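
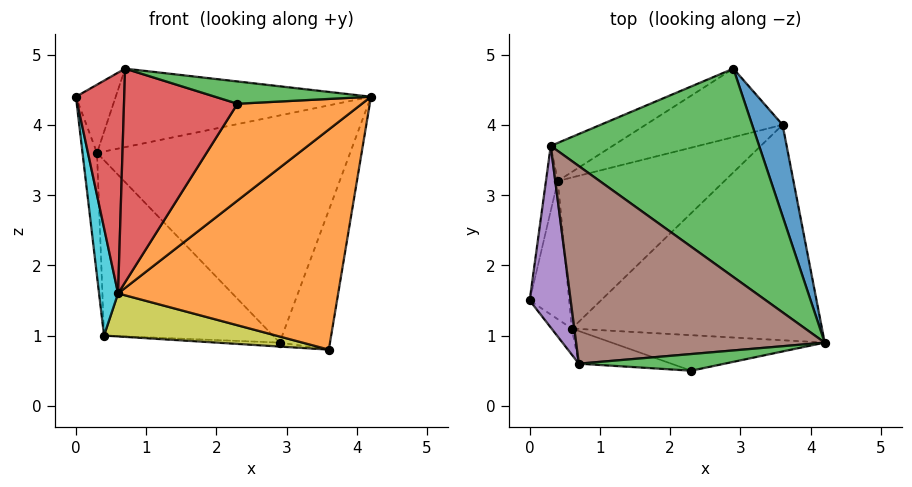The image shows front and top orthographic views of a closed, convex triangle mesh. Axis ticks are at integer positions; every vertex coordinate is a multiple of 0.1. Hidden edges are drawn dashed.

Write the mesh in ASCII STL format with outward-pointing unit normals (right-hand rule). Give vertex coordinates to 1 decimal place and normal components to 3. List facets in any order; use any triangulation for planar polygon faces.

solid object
 facet normal 0.719 0.581 0.381
  outer loop
   vertex 3.6 4.0 0.8
   vertex 2.9 4.8 0.9
   vertex 4.2 0.9 4.4
  endloop
 endfacet
 facet normal 0.450 -0.638 -0.625
  outer loop
   vertex 0.6 1.1 1.6
   vertex 3.6 4.0 0.8
   vertex 4.2 0.9 4.4
  endloop
 endfacet
 facet normal 0.364 0.686 0.630
  outer loop
   vertex 0.3 3.7 3.6
   vertex 4.2 0.9 4.4
   vertex 2.9 4.8 0.9
  endloop
 endfacet
 facet normal -0.771 -0.633 -0.075
  outer loop
   vertex 0.7 0.6 4.8
   vertex 0.0 1.5 4.4
   vertex 0.6 1.1 1.6
  endloop
 endfacet
 facet normal -0.082 0.350 0.933
  outer loop
   vertex 0.7 0.6 4.8
   vertex 0.3 3.7 3.6
   vertex 0.0 1.5 4.4
  endloop
 endfacet
 facet normal 0.074 0.368 0.927
  outer loop
   vertex 0.7 0.6 4.8
   vertex 4.2 0.9 4.4
   vertex 0.3 3.7 3.6
  endloop
 endfacet
 facet normal -0.535 0.825 -0.179
  outer loop
   vertex 0.4 3.2 1.0
   vertex 0.3 3.7 3.6
   vertex 2.9 4.8 0.9
  endloop
 endfacet
 facet normal -0.077 0.057 -0.995
  outer loop
   vertex 0.4 3.2 1.0
   vertex 2.9 4.8 0.9
   vertex 3.6 4.0 0.8
  endloop
 endfacet
 facet normal 0.008 -0.274 -0.962
  outer loop
   vertex 0.4 3.2 1.0
   vertex 3.6 4.0 0.8
   vertex 0.6 1.1 1.6
  endloop
 endfacet
 facet normal -0.971 -0.146 -0.187
  outer loop
   vertex 0.4 3.2 1.0
   vertex 0.6 1.1 1.6
   vertex 0.0 1.5 4.4
  endloop
 endfacet
 facet normal -0.992 0.113 -0.060
  outer loop
   vertex 0.4 3.2 1.0
   vertex 0.0 1.5 4.4
   vertex 0.3 3.7 3.6
  endloop
 endfacet
 facet normal 0.211 -0.918 -0.337
  outer loop
   vertex 2.3 0.5 4.3
   vertex 0.6 1.1 1.6
   vertex 4.2 0.9 4.4
  endloop
 endfacet
 facet normal 0.136 -0.793 0.593
  outer loop
   vertex 2.3 0.5 4.3
   vertex 4.2 0.9 4.4
   vertex 0.7 0.6 4.8
  endloop
 endfacet
 facet normal -0.108 -0.983 -0.150
  outer loop
   vertex 2.3 0.5 4.3
   vertex 0.7 0.6 4.8
   vertex 0.6 1.1 1.6
  endloop
 endfacet
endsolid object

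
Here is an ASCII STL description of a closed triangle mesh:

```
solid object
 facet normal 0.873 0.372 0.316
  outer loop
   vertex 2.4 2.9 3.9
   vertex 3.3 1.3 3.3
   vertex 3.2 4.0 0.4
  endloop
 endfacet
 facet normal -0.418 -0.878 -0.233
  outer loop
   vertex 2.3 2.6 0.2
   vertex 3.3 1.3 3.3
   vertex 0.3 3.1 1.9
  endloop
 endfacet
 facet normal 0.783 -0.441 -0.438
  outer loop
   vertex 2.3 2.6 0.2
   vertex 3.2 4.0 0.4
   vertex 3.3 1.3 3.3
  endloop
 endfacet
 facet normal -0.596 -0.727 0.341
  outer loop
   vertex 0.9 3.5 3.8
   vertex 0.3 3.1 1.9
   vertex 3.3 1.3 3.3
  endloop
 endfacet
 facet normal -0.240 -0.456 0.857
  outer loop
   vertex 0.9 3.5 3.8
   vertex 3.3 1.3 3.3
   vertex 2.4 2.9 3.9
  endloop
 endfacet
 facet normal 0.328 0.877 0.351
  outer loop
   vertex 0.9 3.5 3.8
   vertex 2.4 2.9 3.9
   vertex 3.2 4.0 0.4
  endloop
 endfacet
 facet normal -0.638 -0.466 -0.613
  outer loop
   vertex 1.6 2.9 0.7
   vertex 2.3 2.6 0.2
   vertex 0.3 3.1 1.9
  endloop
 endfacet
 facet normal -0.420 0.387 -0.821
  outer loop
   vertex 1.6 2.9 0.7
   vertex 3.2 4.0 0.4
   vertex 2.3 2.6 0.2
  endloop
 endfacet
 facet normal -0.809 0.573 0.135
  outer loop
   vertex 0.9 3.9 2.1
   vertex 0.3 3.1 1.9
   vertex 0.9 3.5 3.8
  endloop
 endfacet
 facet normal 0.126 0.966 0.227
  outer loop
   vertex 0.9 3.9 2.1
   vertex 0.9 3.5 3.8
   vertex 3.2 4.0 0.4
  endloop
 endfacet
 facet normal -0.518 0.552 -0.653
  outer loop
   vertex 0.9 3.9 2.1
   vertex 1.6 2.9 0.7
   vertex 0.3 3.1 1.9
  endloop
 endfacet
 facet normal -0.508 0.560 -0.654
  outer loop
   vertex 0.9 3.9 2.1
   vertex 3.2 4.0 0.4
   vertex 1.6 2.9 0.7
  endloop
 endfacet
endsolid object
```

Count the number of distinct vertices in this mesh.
8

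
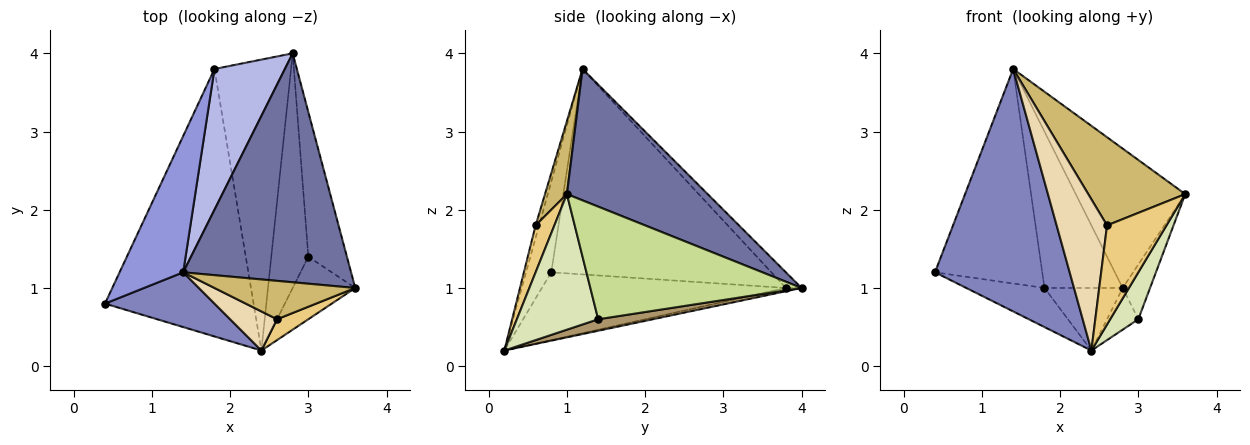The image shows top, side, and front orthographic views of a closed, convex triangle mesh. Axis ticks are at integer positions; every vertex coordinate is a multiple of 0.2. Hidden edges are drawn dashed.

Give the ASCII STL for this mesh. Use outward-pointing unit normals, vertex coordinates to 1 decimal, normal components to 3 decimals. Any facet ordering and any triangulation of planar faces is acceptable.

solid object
 facet normal 0.556 0.432 0.710
  outer loop
   vertex 1.4 1.2 3.8
   vertex 3.6 1.0 2.2
   vertex 2.8 4.0 1.0
  endloop
 endfacet
 facet normal -0.180 -0.960 0.217
  outer loop
   vertex 2.4 0.2 0.2
   vertex 1.4 1.2 3.8
   vertex 0.4 0.8 1.2
  endloop
 endfacet
 facet normal -0.866 0.422 0.268
  outer loop
   vertex 1.8 3.8 1.0
   vertex 0.4 0.8 1.2
   vertex 1.4 1.2 3.8
  endloop
 endfacet
 facet normal -0.147 0.735 0.662
  outer loop
   vertex 1.8 3.8 1.0
   vertex 1.4 1.2 3.8
   vertex 2.8 4.0 1.0
  endloop
 endfacet
 facet normal -0.411 0.132 -0.902
  outer loop
   vertex 1.8 3.8 1.0
   vertex 2.4 0.2 0.2
   vertex 0.4 0.8 1.2
  endloop
 endfacet
 facet normal -0.042 0.210 -0.977
  outer loop
   vertex 1.8 3.8 1.0
   vertex 2.8 4.0 1.0
   vertex 2.4 0.2 0.2
  endloop
 endfacet
 facet normal 0.939 0.122 -0.322
  outer loop
   vertex 3.0 1.4 0.6
   vertex 2.8 4.0 1.0
   vertex 3.6 1.0 2.2
  endloop
 endfacet
 facet normal 0.866 -0.300 -0.400
  outer loop
   vertex 3.0 1.4 0.6
   vertex 3.6 1.0 2.2
   vertex 2.4 0.2 0.2
  endloop
 endfacet
 facet normal 0.293 0.167 -0.941
  outer loop
   vertex 3.0 1.4 0.6
   vertex 2.4 0.2 0.2
   vertex 2.8 4.0 1.0
  endloop
 endfacet
 facet normal 0.203 -0.898 0.391
  outer loop
   vertex 2.6 0.6 1.8
   vertex 3.6 1.0 2.2
   vertex 1.4 1.2 3.8
  endloop
 endfacet
 facet normal 0.295 -0.935 0.197
  outer loop
   vertex 2.6 0.6 1.8
   vertex 2.4 0.2 0.2
   vertex 3.6 1.0 2.2
  endloop
 endfacet
 facet normal -0.067 -0.966 0.250
  outer loop
   vertex 2.6 0.6 1.8
   vertex 1.4 1.2 3.8
   vertex 2.4 0.2 0.2
  endloop
 endfacet
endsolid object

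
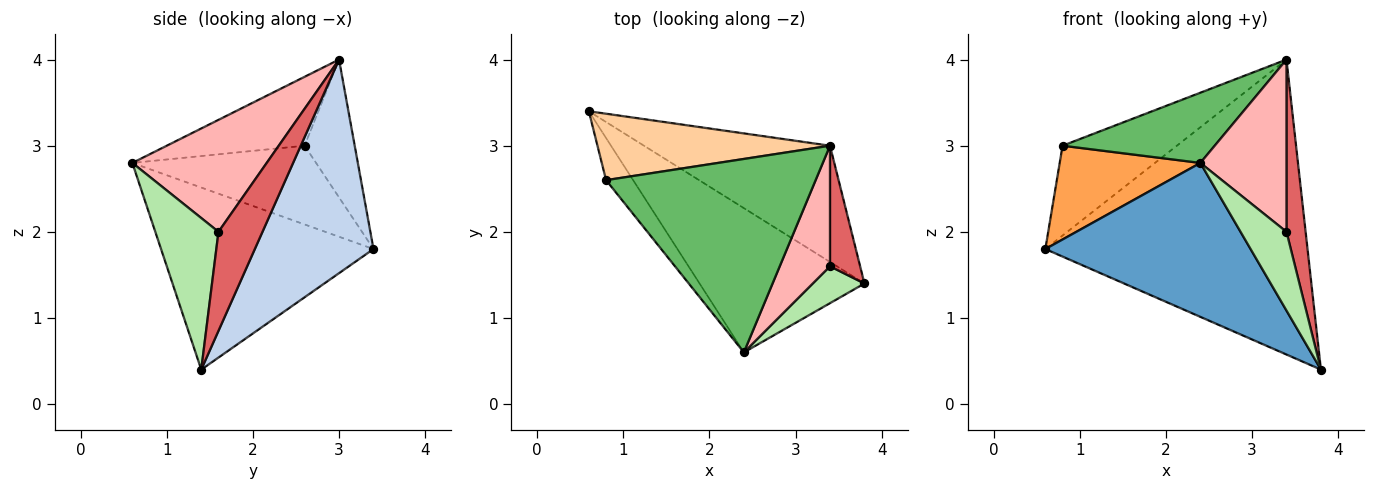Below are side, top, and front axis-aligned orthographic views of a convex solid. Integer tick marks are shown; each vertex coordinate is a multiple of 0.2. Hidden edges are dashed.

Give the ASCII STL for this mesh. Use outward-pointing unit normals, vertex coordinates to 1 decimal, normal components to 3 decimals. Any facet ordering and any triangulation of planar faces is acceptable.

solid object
 facet normal -0.603 -0.582 -0.546
  outer loop
   vertex 2.4 0.6 2.8
   vertex 0.6 3.4 1.8
   vertex 3.8 1.4 0.4
  endloop
 endfacet
 facet normal 0.388 0.857 -0.338
  outer loop
   vertex 3.4 3.0 4.0
   vertex 3.8 1.4 0.4
   vertex 0.6 3.4 1.8
  endloop
 endfacet
 facet normal -0.766 -0.586 -0.263
  outer loop
   vertex 0.8 2.6 3.0
   vertex 0.6 3.4 1.8
   vertex 2.4 0.6 2.8
  endloop
 endfacet
 facet normal -0.332 0.758 0.561
  outer loop
   vertex 0.8 2.6 3.0
   vertex 3.4 3.0 4.0
   vertex 0.6 3.4 1.8
  endloop
 endfacet
 facet normal -0.295 -0.326 0.898
  outer loop
   vertex 0.8 2.6 3.0
   vertex 2.4 0.6 2.8
   vertex 3.4 3.0 4.0
  endloop
 endfacet
 facet normal 0.780 -0.567 0.266
  outer loop
   vertex 3.4 1.6 2.0
   vertex 2.4 0.6 2.8
   vertex 3.8 1.4 0.4
  endloop
 endfacet
 facet normal 0.883 -0.384 0.269
  outer loop
   vertex 3.4 1.6 2.0
   vertex 3.8 1.4 0.4
   vertex 3.4 3.0 4.0
  endloop
 endfacet
 facet normal 0.788 -0.505 0.353
  outer loop
   vertex 3.4 1.6 2.0
   vertex 3.4 3.0 4.0
   vertex 2.4 0.6 2.8
  endloop
 endfacet
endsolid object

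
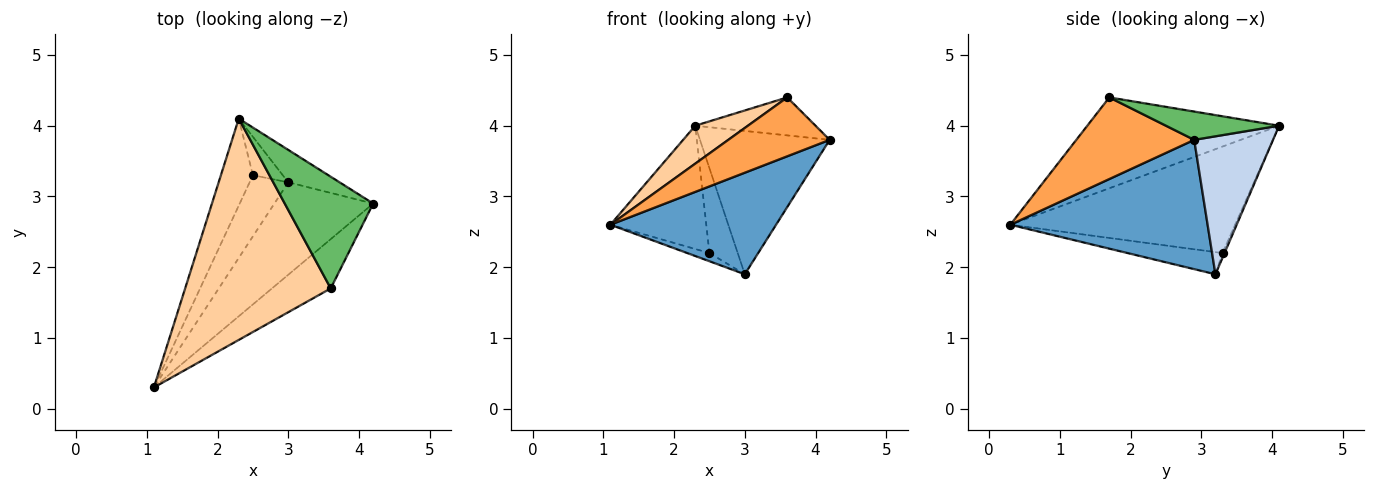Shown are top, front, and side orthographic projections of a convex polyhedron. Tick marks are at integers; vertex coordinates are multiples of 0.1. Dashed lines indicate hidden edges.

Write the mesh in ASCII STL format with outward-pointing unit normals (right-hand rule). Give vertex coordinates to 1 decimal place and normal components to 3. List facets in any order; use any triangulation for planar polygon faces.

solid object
 facet normal 0.661 -0.555 -0.505
  outer loop
   vertex 3.0 3.2 1.9
   vertex 4.2 2.9 3.8
   vertex 1.1 0.3 2.6
  endloop
 endfacet
 facet normal 0.510 0.839 -0.190
  outer loop
   vertex 3.0 3.2 1.9
   vertex 2.3 4.1 4.0
   vertex 4.2 2.9 3.8
  endloop
 endfacet
 facet normal 0.665 -0.572 -0.479
  outer loop
   vertex 3.6 1.7 4.4
   vertex 1.1 0.3 2.6
   vertex 4.2 2.9 3.8
  endloop
 endfacet
 facet normal -0.524 -0.144 0.840
  outer loop
   vertex 3.6 1.7 4.4
   vertex 2.3 4.1 4.0
   vertex 1.1 0.3 2.6
  endloop
 endfacet
 facet normal 0.290 0.308 0.906
  outer loop
   vertex 3.6 1.7 4.4
   vertex 4.2 2.9 3.8
   vertex 2.3 4.1 4.0
  endloop
 endfacet
 facet normal -0.887 0.378 -0.267
  outer loop
   vertex 2.5 3.3 2.2
   vertex 1.1 0.3 2.6
   vertex 2.3 4.1 4.0
  endloop
 endfacet
 facet normal -0.494 0.116 -0.862
  outer loop
   vertex 2.5 3.3 2.2
   vertex 3.0 3.2 1.9
   vertex 1.1 0.3 2.6
  endloop
 endfacet
 facet normal -0.065 0.909 -0.411
  outer loop
   vertex 2.5 3.3 2.2
   vertex 2.3 4.1 4.0
   vertex 3.0 3.2 1.9
  endloop
 endfacet
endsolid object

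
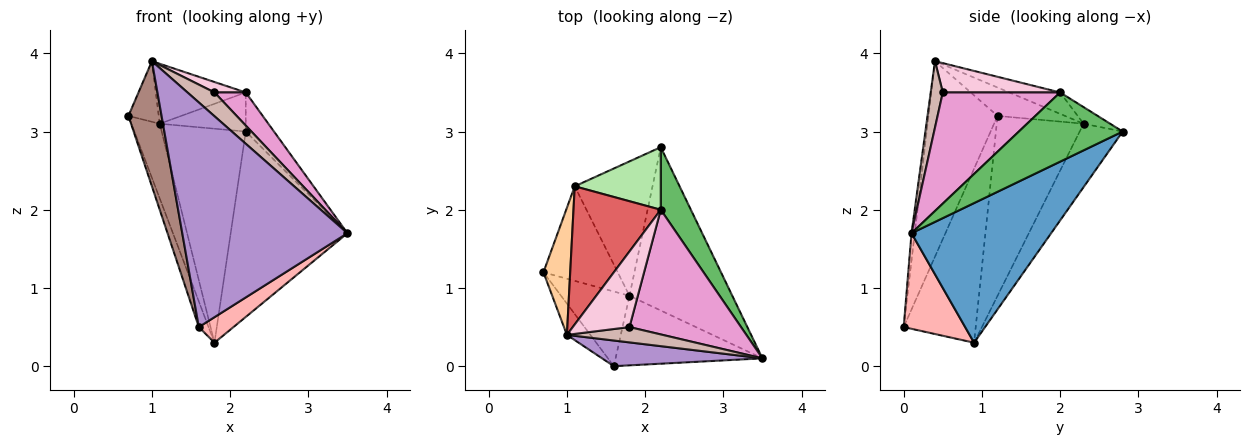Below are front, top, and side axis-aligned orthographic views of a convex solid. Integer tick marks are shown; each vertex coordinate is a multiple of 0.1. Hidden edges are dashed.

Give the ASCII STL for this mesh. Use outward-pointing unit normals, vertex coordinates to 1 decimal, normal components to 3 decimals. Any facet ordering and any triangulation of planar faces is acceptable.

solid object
 facet normal 0.668 0.558 -0.492
  outer loop
   vertex 1.8 0.9 0.3
   vertex 2.2 2.8 3.0
   vertex 3.5 0.1 1.7
  endloop
 endfacet
 facet normal -0.885 0.289 -0.366
  outer loop
   vertex 1.1 2.3 3.1
   vertex 1.8 0.9 0.3
   vertex 0.7 1.2 3.2
  endloop
 endfacet
 facet normal -0.398 0.777 -0.488
  outer loop
   vertex 1.1 2.3 3.1
   vertex 2.2 2.8 3.0
   vertex 1.8 0.9 0.3
  endloop
 endfacet
 facet normal -0.692 0.311 0.652
  outer loop
   vertex 1.1 2.3 3.1
   vertex 0.7 1.2 3.2
   vertex 1.0 0.4 3.9
  endloop
 endfacet
 facet normal 0.890 0.242 0.387
  outer loop
   vertex 2.2 2.0 3.5
   vertex 3.5 0.1 1.7
   vertex 2.2 2.8 3.0
  endloop
 endfacet
 facet normal -0.162 0.523 0.837
  outer loop
   vertex 2.2 2.0 3.5
   vertex 2.2 2.8 3.0
   vertex 1.1 2.3 3.1
  endloop
 endfacet
 facet normal -0.220 0.388 0.895
  outer loop
   vertex 2.2 2.0 3.5
   vertex 1.1 2.3 3.1
   vertex 1.0 0.4 3.9
  endloop
 endfacet
 facet normal 0.521 -0.294 -0.801
  outer loop
   vertex 1.6 0.0 0.5
   vertex 1.8 0.9 0.3
   vertex 3.5 0.1 1.7
  endloop
 endfacet
 facet normal -0.019 -0.993 0.113
  outer loop
   vertex 1.6 0.0 0.5
   vertex 3.5 0.1 1.7
   vertex 1.0 0.4 3.9
  endloop
 endfacet
 facet normal -0.923 0.125 -0.363
  outer loop
   vertex 1.6 0.0 0.5
   vertex 0.7 1.2 3.2
   vertex 1.8 0.9 0.3
  endloop
 endfacet
 facet normal -0.896 -0.430 -0.108
  outer loop
   vertex 1.6 0.0 0.5
   vertex 1.0 0.4 3.9
   vertex 0.7 1.2 3.2
  endloop
 endfacet
 facet normal 0.352 -0.787 0.507
  outer loop
   vertex 1.8 0.5 3.5
   vertex 1.0 0.4 3.9
   vertex 3.5 0.1 1.7
  endloop
 endfacet
 facet normal 0.694 -0.185 0.696
  outer loop
   vertex 1.8 0.5 3.5
   vertex 3.5 0.1 1.7
   vertex 2.2 2.0 3.5
  endloop
 endfacet
 facet normal 0.456 -0.122 0.882
  outer loop
   vertex 1.8 0.5 3.5
   vertex 2.2 2.0 3.5
   vertex 1.0 0.4 3.9
  endloop
 endfacet
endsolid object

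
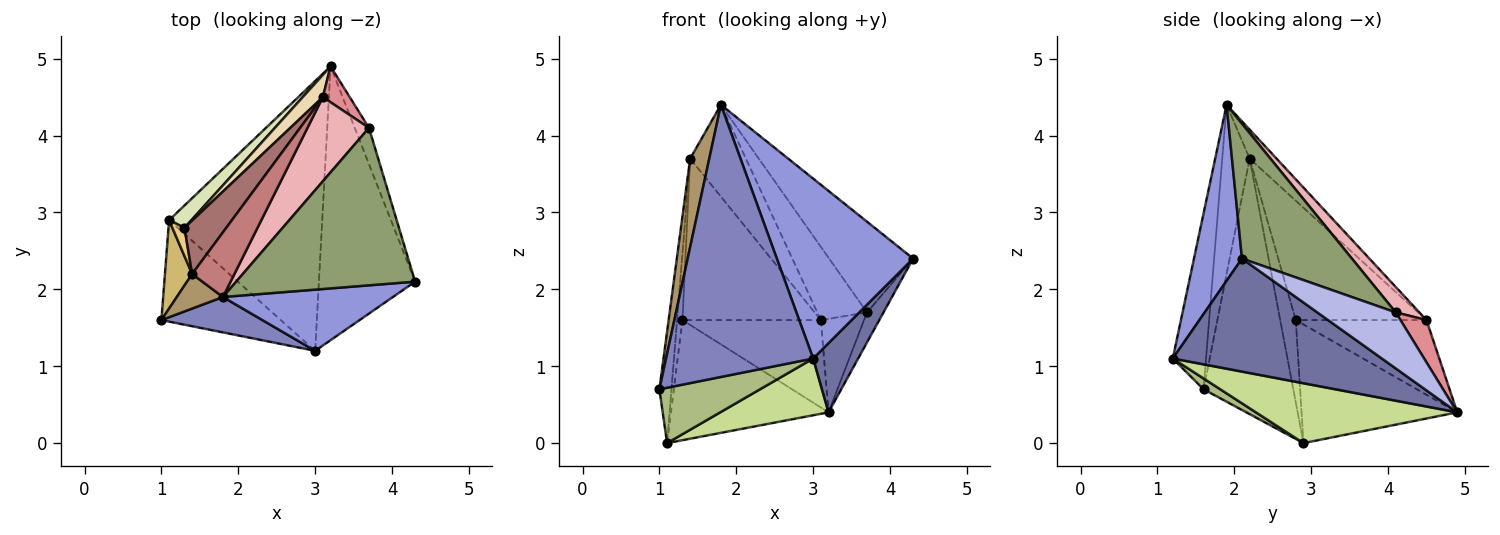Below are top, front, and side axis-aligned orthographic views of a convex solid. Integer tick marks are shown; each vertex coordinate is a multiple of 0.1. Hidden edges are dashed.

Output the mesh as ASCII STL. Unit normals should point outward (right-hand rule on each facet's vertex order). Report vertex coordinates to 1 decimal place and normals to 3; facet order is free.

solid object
 facet normal 0.752 -0.162 -0.640
  outer loop
   vertex 3.0 1.2 1.1
   vertex 3.2 4.9 0.4
   vertex 4.3 2.1 2.4
  endloop
 endfacet
 facet normal -0.219 -0.968 0.126
  outer loop
   vertex 3.0 1.2 1.1
   vertex 1.8 1.9 4.4
   vertex 1.0 1.6 0.7
  endloop
 endfacet
 facet normal 0.316 -0.898 0.306
  outer loop
   vertex 3.0 1.2 1.1
   vertex 4.3 2.1 2.4
   vertex 1.8 1.9 4.4
  endloop
 endfacet
 facet normal 0.949 0.200 -0.242
  outer loop
   vertex 3.7 4.1 1.7
   vertex 4.3 2.1 2.4
   vertex 3.2 4.9 0.4
  endloop
 endfacet
 facet normal 0.547 0.418 0.725
  outer loop
   vertex 3.7 4.1 1.7
   vertex 1.8 1.9 4.4
   vertex 4.3 2.1 2.4
  endloop
 endfacet
 facet normal 0.080 -0.477 -0.875
  outer loop
   vertex 1.1 2.9 0.0
   vertex 3.0 1.2 1.1
   vertex 1.0 1.6 0.7
  endloop
 endfacet
 facet normal 0.357 -0.192 -0.914
  outer loop
   vertex 1.1 2.9 0.0
   vertex 3.2 4.9 0.4
   vertex 3.0 1.2 1.1
  endloop
 endfacet
 facet normal -0.697 0.705 0.131
  outer loop
   vertex 1.1 2.9 0.0
   vertex 1.3 2.8 1.6
   vertex 3.2 4.9 0.4
  endloop
 endfacet
 facet normal -0.801 -0.558 0.218
  outer loop
   vertex 1.4 2.2 3.7
   vertex 1.0 1.6 0.7
   vertex 1.8 1.9 4.4
  endloop
 endfacet
 facet normal -0.986 0.132 0.105
  outer loop
   vertex 1.4 2.2 3.7
   vertex 1.1 2.9 0.0
   vertex 1.0 1.6 0.7
  endloop
 endfacet
 facet normal -0.936 0.324 0.137
  outer loop
   vertex 1.4 2.2 3.7
   vertex 1.3 2.8 1.6
   vertex 1.1 2.9 0.0
  endloop
 endfacet
 facet normal -0.675 0.715 0.182
  outer loop
   vertex 3.1 4.5 1.6
   vertex 3.2 4.9 0.4
   vertex 1.3 2.8 1.6
  endloop
 endfacet
 facet normal -0.668 0.707 0.234
  outer loop
   vertex 3.1 4.5 1.6
   vertex 1.3 2.8 1.6
   vertex 1.4 2.2 3.7
  endloop
 endfacet
 facet normal -0.367 0.760 0.536
  outer loop
   vertex 3.1 4.5 1.6
   vertex 1.4 2.2 3.7
   vertex 1.8 1.9 4.4
  endloop
 endfacet
 facet normal 0.490 0.814 0.312
  outer loop
   vertex 3.1 4.5 1.6
   vertex 3.7 4.1 1.7
   vertex 3.2 4.9 0.4
  endloop
 endfacet
 facet normal 0.298 0.627 0.720
  outer loop
   vertex 3.1 4.5 1.6
   vertex 1.8 1.9 4.4
   vertex 3.7 4.1 1.7
  endloop
 endfacet
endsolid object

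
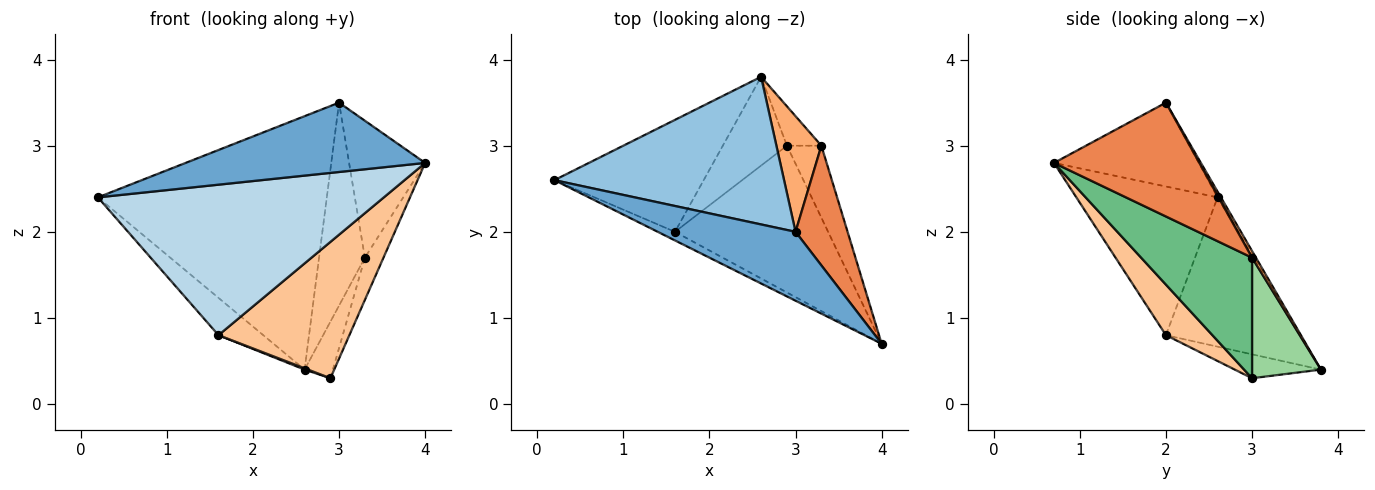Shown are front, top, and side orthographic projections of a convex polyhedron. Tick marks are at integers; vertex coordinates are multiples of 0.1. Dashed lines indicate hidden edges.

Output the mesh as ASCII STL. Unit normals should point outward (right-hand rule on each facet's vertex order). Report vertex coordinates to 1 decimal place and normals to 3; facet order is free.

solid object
 facet normal -0.394 -0.652 0.648
  outer loop
   vertex 3.0 2.0 3.5
   vertex 0.2 2.6 2.4
   vertex 4.0 0.7 2.8
  endloop
 endfacet
 facet normal -0.013 0.864 0.503
  outer loop
   vertex 3.0 2.0 3.5
   vertex 2.6 3.8 0.4
   vertex 0.2 2.6 2.4
  endloop
 endfacet
 facet normal -0.442 -0.895 -0.051
  outer loop
   vertex 1.6 2.0 0.8
   vertex 4.0 0.7 2.8
   vertex 0.2 2.6 2.4
  endloop
 endfacet
 facet normal -0.688 0.229 -0.688
  outer loop
   vertex 1.6 2.0 0.8
   vertex 0.2 2.6 2.4
   vertex 2.6 3.8 0.4
  endloop
 endfacet
 facet normal 0.821 0.430 0.376
  outer loop
   vertex 3.3 3.0 1.7
   vertex 3.0 2.0 3.5
   vertex 4.0 0.7 2.8
  endloop
 endfacet
 facet normal 0.074 0.867 0.494
  outer loop
   vertex 3.3 3.0 1.7
   vertex 2.6 3.8 0.4
   vertex 3.0 2.0 3.5
  endloop
 endfacet
 facet normal 0.235 -0.662 -0.712
  outer loop
   vertex 2.9 3.0 0.3
   vertex 4.0 0.7 2.8
   vertex 1.6 2.0 0.8
  endloop
 endfacet
 facet normal -0.350 -0.014 -0.937
  outer loop
   vertex 2.9 3.0 0.3
   vertex 1.6 2.0 0.8
   vertex 2.6 3.8 0.4
  endloop
 endfacet
 facet normal 0.949 0.159 -0.271
  outer loop
   vertex 2.9 3.0 0.3
   vertex 3.3 3.0 1.7
   vertex 4.0 0.7 2.8
  endloop
 endfacet
 facet normal 0.894 0.367 -0.256
  outer loop
   vertex 2.9 3.0 0.3
   vertex 2.6 3.8 0.4
   vertex 3.3 3.0 1.7
  endloop
 endfacet
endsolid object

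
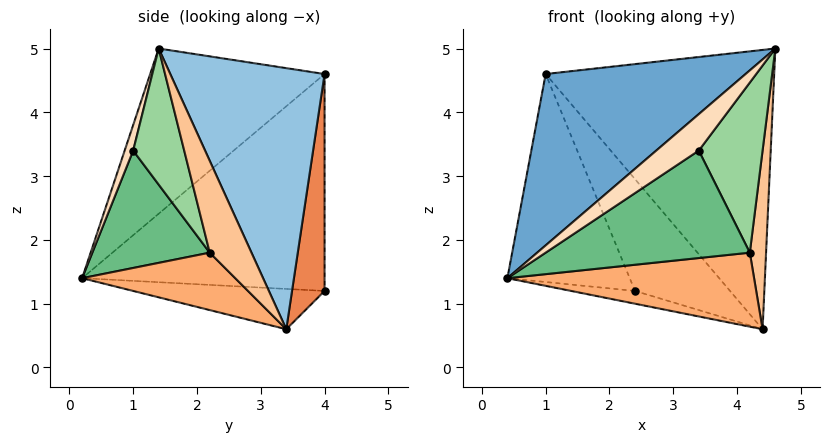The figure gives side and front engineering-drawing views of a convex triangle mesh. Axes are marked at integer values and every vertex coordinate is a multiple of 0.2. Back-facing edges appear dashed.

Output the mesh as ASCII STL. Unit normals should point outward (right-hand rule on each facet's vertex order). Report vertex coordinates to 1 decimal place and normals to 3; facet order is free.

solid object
 facet normal -0.461 -0.528 0.713
  outer loop
   vertex 1.0 4.0 4.6
   vertex 0.4 0.2 1.4
   vertex 4.6 1.4 5.0
  endloop
 endfacet
 facet normal 0.528 0.782 0.331
  outer loop
   vertex 4.4 3.4 0.6
   vertex 1.0 4.0 4.6
   vertex 4.6 1.4 5.0
  endloop
 endfacet
 facet normal -0.838 0.423 -0.345
  outer loop
   vertex 2.4 4.0 1.2
   vertex 0.4 0.2 1.4
   vertex 1.0 4.0 4.6
  endloop
 endfacet
 facet normal -0.262 0.087 -0.961
  outer loop
   vertex 2.4 4.0 1.2
   vertex 4.4 3.4 0.6
   vertex 0.4 0.2 1.4
  endloop
 endfacet
 facet normal 0.321 0.938 0.132
  outer loop
   vertex 2.4 4.0 1.2
   vertex 1.0 4.0 4.6
   vertex 4.4 3.4 0.6
  endloop
 endfacet
 facet normal 0.420 -0.676 -0.606
  outer loop
   vertex 4.2 2.2 1.8
   vertex 0.4 0.2 1.4
   vertex 4.4 3.4 0.6
  endloop
 endfacet
 facet normal 0.913 -0.355 -0.203
  outer loop
   vertex 4.2 2.2 1.8
   vertex 4.4 3.4 0.6
   vertex 4.6 1.4 5.0
  endloop
 endfacet
 facet normal 0.195 -0.976 0.098
  outer loop
   vertex 3.4 1.0 3.4
   vertex 4.6 1.4 5.0
   vertex 0.4 0.2 1.4
  endloop
 endfacet
 facet normal 0.463 -0.805 -0.372
  outer loop
   vertex 3.4 1.0 3.4
   vertex 0.4 0.2 1.4
   vertex 4.2 2.2 1.8
  endloop
 endfacet
 facet normal 0.603 -0.753 -0.264
  outer loop
   vertex 3.4 1.0 3.4
   vertex 4.2 2.2 1.8
   vertex 4.6 1.4 5.0
  endloop
 endfacet
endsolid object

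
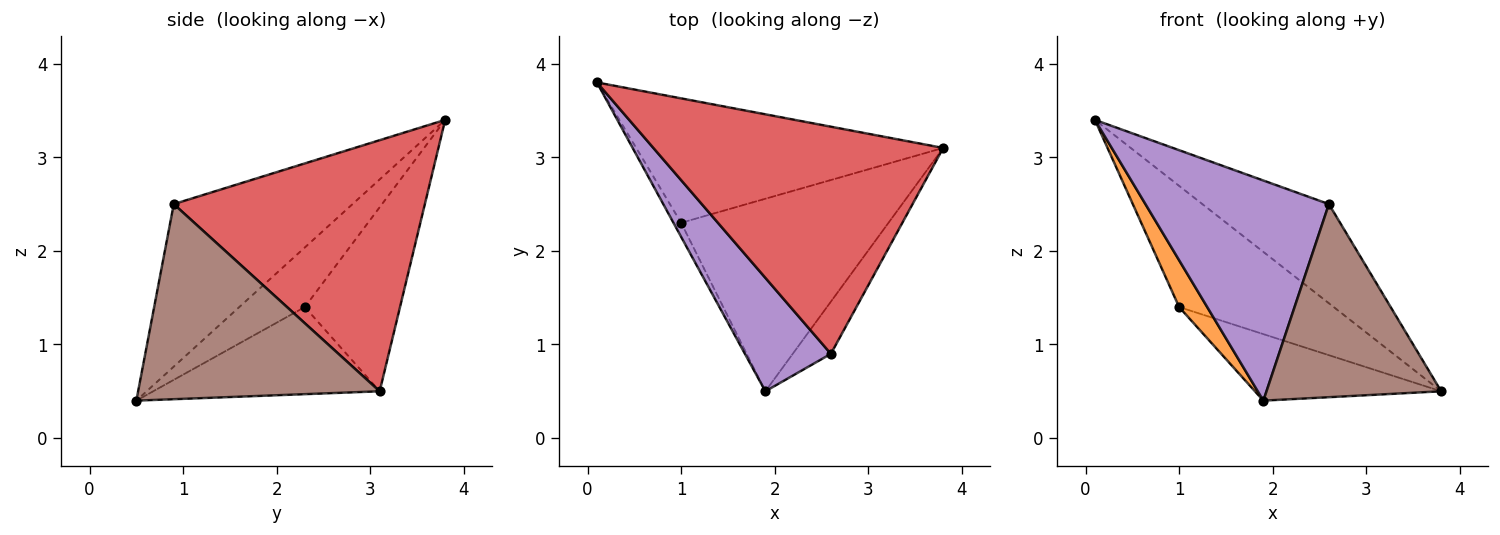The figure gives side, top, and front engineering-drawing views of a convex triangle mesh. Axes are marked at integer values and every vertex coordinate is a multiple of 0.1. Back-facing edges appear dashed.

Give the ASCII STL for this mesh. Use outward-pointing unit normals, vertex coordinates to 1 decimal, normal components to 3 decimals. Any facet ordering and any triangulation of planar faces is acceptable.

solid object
 facet normal -0.395 0.641 -0.658
  outer loop
   vertex 1.0 2.3 1.4
   vertex 0.1 3.8 3.4
   vertex 3.8 3.1 0.5
  endloop
 endfacet
 facet normal -0.913 -0.391 -0.117
  outer loop
   vertex 1.0 2.3 1.4
   vertex 1.9 0.5 0.4
   vertex 0.1 3.8 3.4
  endloop
 endfacet
 facet normal -0.369 0.303 -0.878
  outer loop
   vertex 1.0 2.3 1.4
   vertex 3.8 3.1 0.5
   vertex 1.9 0.5 0.4
  endloop
 endfacet
 facet normal 0.622 0.313 0.718
  outer loop
   vertex 2.6 0.9 2.5
   vertex 3.8 3.1 0.5
   vertex 0.1 3.8 3.4
  endloop
 endfacet
 facet normal -0.655 -0.672 0.346
  outer loop
   vertex 2.6 0.9 2.5
   vertex 0.1 3.8 3.4
   vertex 1.9 0.5 0.4
  endloop
 endfacet
 facet normal 0.800 -0.579 -0.157
  outer loop
   vertex 2.6 0.9 2.5
   vertex 1.9 0.5 0.4
   vertex 3.8 3.1 0.5
  endloop
 endfacet
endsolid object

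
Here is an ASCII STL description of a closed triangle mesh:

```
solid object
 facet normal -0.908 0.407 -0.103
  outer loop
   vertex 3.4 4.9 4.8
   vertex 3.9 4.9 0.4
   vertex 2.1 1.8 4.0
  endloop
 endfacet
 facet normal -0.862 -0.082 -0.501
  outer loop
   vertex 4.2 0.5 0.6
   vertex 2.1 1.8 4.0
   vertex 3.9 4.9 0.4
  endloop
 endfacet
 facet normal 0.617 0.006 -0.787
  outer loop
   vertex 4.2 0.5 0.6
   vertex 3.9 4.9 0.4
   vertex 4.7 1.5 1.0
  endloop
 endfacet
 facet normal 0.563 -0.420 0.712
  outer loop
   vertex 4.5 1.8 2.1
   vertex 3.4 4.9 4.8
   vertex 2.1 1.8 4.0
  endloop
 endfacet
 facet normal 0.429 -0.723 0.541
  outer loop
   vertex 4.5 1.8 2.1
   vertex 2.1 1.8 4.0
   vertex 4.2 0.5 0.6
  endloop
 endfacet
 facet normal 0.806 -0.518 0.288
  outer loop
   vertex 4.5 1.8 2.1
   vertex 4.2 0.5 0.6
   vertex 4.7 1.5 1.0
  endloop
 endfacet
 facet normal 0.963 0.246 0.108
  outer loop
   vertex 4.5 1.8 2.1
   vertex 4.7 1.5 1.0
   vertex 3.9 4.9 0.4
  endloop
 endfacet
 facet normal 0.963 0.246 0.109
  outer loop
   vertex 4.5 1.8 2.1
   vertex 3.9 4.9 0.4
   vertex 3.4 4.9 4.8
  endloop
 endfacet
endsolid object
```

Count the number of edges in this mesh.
12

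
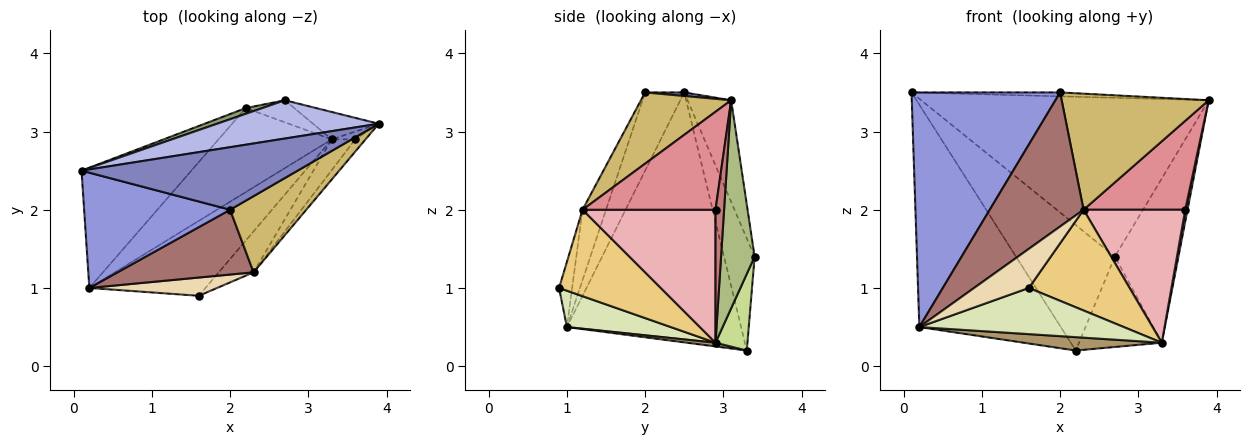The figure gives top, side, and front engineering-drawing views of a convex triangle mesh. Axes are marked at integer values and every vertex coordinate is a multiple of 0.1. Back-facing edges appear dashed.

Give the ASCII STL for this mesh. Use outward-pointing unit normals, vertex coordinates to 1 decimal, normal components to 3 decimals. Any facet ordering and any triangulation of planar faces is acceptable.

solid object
 facet normal -0.735 0.597 -0.323
  outer loop
   vertex 0.2 1.0 0.5
   vertex 0.1 2.5 3.5
   vertex 2.2 3.3 0.2
  endloop
 endfacet
 facet normal 0.016 0.062 0.998
  outer loop
   vertex 2.0 2.0 3.5
   vertex 3.9 3.1 3.4
   vertex 0.1 2.5 3.5
  endloop
 endfacet
 facet normal -0.230 -0.874 0.429
  outer loop
   vertex 2.0 2.0 3.5
   vertex 0.1 2.5 3.5
   vertex 0.2 1.0 0.5
  endloop
 endfacet
 facet normal -0.146 0.962 0.232
  outer loop
   vertex 2.7 3.4 1.4
   vertex 0.1 2.5 3.5
   vertex 3.9 3.1 3.4
  endloop
 endfacet
 facet normal -0.295 0.954 0.043
  outer loop
   vertex 2.7 3.4 1.4
   vertex 2.2 3.3 0.2
   vertex 0.1 2.5 3.5
  endloop
 endfacet
 facet normal 0.462 0.875 -0.146
  outer loop
   vertex 3.3 2.9 0.3
   vertex 2.7 3.4 1.4
   vertex 3.9 3.1 3.4
  endloop
 endfacet
 facet normal 0.351 0.910 -0.222
  outer loop
   vertex 3.3 2.9 0.3
   vertex 2.2 3.3 0.2
   vertex 2.7 3.4 1.4
  endloop
 endfacet
 facet normal 0.258 -0.507 -0.823
  outer loop
   vertex 3.3 2.9 0.3
   vertex 1.6 0.9 1.0
   vertex 0.2 1.0 0.5
  endloop
 endfacet
 facet normal 0.033 -0.157 -0.987
  outer loop
   vertex 3.3 2.9 0.3
   vertex 0.2 1.0 0.5
   vertex 2.2 3.3 0.2
  endloop
 endfacet
 facet normal 0.456 -0.744 0.488
  outer loop
   vertex 2.3 1.2 2.0
   vertex 3.9 3.1 3.4
   vertex 2.0 2.0 3.5
  endloop
 endfacet
 facet normal 0.683 -0.677 -0.275
  outer loop
   vertex 2.3 1.2 2.0
   vertex 1.6 0.9 1.0
   vertex 3.3 2.9 0.3
  endloop
 endfacet
 facet normal -0.211 -0.886 0.413
  outer loop
   vertex 2.3 1.2 2.0
   vertex 0.2 1.0 0.5
   vertex 1.6 0.9 1.0
  endloop
 endfacet
 facet normal -0.220 -0.878 0.425
  outer loop
   vertex 2.3 1.2 2.0
   vertex 2.0 2.0 3.5
   vertex 0.2 1.0 0.5
  endloop
 endfacet
 facet normal 0.953 -0.252 -0.168
  outer loop
   vertex 3.6 2.9 2.0
   vertex 3.3 2.9 0.3
   vertex 3.9 3.1 3.4
  endloop
 endfacet
 facet normal 0.792 -0.605 -0.083
  outer loop
   vertex 3.6 2.9 2.0
   vertex 3.9 3.1 3.4
   vertex 2.3 1.2 2.0
  endloop
 endfacet
 facet normal 0.787 -0.602 -0.139
  outer loop
   vertex 3.6 2.9 2.0
   vertex 2.3 1.2 2.0
   vertex 3.3 2.9 0.3
  endloop
 endfacet
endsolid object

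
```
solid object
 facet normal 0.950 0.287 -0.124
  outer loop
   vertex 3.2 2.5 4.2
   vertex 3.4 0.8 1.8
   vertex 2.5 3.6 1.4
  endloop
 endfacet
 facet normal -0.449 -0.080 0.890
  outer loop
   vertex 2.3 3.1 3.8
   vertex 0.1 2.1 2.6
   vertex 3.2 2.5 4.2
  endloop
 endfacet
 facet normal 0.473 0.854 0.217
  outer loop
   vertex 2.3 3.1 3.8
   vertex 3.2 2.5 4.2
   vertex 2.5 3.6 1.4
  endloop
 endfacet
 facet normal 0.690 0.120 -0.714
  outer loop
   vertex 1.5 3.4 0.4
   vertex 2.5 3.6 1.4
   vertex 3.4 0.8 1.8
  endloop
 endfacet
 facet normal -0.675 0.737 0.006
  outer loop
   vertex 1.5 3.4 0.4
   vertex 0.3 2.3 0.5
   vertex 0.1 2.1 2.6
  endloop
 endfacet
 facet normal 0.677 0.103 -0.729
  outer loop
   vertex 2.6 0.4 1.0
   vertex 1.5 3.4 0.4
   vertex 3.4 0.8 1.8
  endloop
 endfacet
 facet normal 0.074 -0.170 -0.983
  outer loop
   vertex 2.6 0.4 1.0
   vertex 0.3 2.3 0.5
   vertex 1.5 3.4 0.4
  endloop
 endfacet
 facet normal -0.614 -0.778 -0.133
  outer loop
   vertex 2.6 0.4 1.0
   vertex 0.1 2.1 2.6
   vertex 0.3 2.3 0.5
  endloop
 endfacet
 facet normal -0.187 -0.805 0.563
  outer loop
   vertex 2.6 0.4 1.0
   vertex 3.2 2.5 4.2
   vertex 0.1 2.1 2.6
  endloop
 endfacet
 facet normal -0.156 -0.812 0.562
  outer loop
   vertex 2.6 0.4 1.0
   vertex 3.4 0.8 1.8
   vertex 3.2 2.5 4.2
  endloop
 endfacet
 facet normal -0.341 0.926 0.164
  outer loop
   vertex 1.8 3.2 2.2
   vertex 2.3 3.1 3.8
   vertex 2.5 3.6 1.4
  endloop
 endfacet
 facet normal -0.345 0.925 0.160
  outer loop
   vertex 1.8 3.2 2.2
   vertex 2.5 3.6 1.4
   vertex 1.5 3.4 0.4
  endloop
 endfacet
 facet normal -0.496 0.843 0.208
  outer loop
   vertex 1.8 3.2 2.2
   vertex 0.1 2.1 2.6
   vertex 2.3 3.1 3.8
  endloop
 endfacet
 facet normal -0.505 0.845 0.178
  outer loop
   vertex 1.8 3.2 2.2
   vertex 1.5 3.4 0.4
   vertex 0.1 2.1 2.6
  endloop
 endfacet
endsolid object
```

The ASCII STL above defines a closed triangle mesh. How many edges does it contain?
21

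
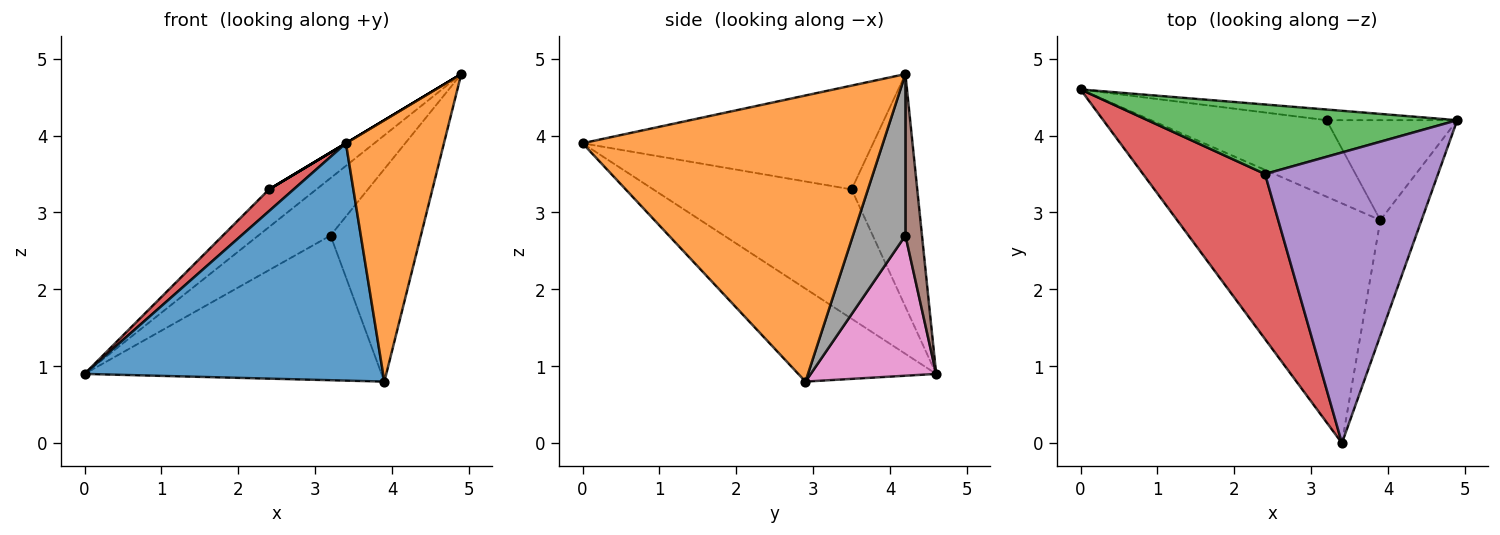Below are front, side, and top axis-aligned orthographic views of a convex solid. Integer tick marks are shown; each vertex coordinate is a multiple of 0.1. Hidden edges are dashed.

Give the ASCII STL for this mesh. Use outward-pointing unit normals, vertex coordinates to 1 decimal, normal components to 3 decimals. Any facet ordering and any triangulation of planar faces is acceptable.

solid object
 facet normal -0.309 -0.669 -0.676
  outer loop
   vertex 3.9 2.9 0.8
   vertex 3.4 0.0 3.9
   vertex 0.0 4.6 0.9
  endloop
 endfacet
 facet normal 0.942 -0.307 -0.136
  outer loop
   vertex 3.9 2.9 0.8
   vertex 4.9 4.2 4.8
   vertex 3.4 0.0 3.9
  endloop
 endfacet
 facet normal -0.551 0.397 0.734
  outer loop
   vertex 2.4 3.5 3.3
   vertex 4.9 4.2 4.8
   vertex 0.0 4.6 0.9
  endloop
 endfacet
 facet normal -0.725 -0.090 0.683
  outer loop
   vertex 2.4 3.5 3.3
   vertex 0.0 4.6 0.9
   vertex 3.4 0.0 3.9
  endloop
 endfacet
 facet normal -0.514 0.000 0.857
  outer loop
   vertex 2.4 3.5 3.3
   vertex 3.4 0.0 3.9
   vertex 4.9 4.2 4.8
  endloop
 endfacet
 facet normal 0.220 0.959 -0.178
  outer loop
   vertex 3.2 4.2 2.7
   vertex 0.0 4.6 0.9
   vertex 4.9 4.2 4.8
  endloop
 endfacet
 facet normal 0.350 0.828 -0.438
  outer loop
   vertex 3.2 4.2 2.7
   vertex 3.9 2.9 0.8
   vertex 0.0 4.6 0.9
  endloop
 endfacet
 facet normal 0.465 0.801 -0.377
  outer loop
   vertex 3.2 4.2 2.7
   vertex 4.9 4.2 4.8
   vertex 3.9 2.9 0.8
  endloop
 endfacet
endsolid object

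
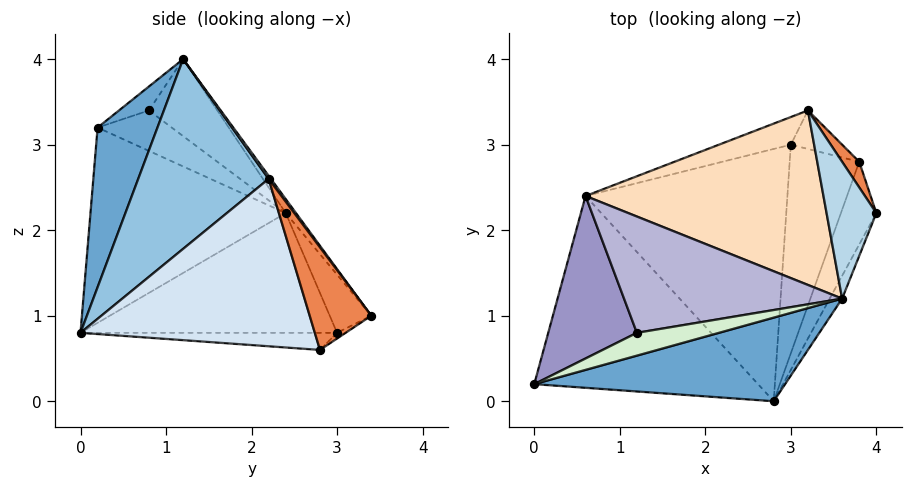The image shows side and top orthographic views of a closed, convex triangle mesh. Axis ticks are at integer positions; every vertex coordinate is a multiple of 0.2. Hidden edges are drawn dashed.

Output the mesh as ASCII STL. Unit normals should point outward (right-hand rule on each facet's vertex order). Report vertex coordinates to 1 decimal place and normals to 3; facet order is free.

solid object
 facet normal 0.192 -0.934 0.302
  outer loop
   vertex 3.6 1.2 4.0
   vertex 0.0 0.2 3.2
   vertex 2.8 0.0 0.8
  endloop
 endfacet
 facet normal 0.896 -0.441 -0.059
  outer loop
   vertex 3.6 1.2 4.0
   vertex 2.8 0.0 0.8
   vertex 4.0 2.2 2.6
  endloop
 endfacet
 facet normal 0.037 0.808 0.588
  outer loop
   vertex 3.6 1.2 4.0
   vertex 4.0 2.2 2.6
   vertex 3.2 3.4 1.0
  endloop
 endfacet
 facet normal 0.919 -0.342 -0.195
  outer loop
   vertex 3.8 2.8 0.6
   vertex 4.0 2.2 2.6
   vertex 2.8 0.0 0.8
  endloop
 endfacet
 facet normal 0.742 0.659 0.124
  outer loop
   vertex 3.8 2.8 0.6
   vertex 3.2 3.4 1.0
   vertex 4.0 2.2 2.6
  endloop
 endfacet
 facet normal -0.239 0.016 -0.971
  outer loop
   vertex 3.8 2.8 0.6
   vertex 2.8 0.0 0.8
   vertex 3.0 3.0 0.8
  endloop
 endfacet
 facet normal -0.097 0.483 -0.870
  outer loop
   vertex 3.8 2.8 0.6
   vertex 3.0 3.0 0.8
   vertex 3.2 3.4 1.0
  endloop
 endfacet
 facet normal -0.035 0.804 0.594
  outer loop
   vertex 0.6 2.4 2.2
   vertex 3.6 1.2 4.0
   vertex 3.2 3.4 1.0
  endloop
 endfacet
 facet normal -0.515 0.575 -0.636
  outer loop
   vertex 0.6 2.4 2.2
   vertex 3.2 3.4 1.0
   vertex 3.0 3.0 0.8
  endloop
 endfacet
 facet normal -0.649 -0.161 -0.744
  outer loop
   vertex 0.6 2.4 2.2
   vertex 2.8 0.0 0.8
   vertex 0.0 0.2 3.2
  endloop
 endfacet
 facet normal -0.510 0.034 -0.860
  outer loop
   vertex 0.6 2.4 2.2
   vertex 3.0 3.0 0.8
   vertex 2.8 0.0 0.8
  endloop
 endfacet
 facet normal -0.272 0.233 0.933
  outer loop
   vertex 1.2 0.8 3.4
   vertex 0.0 0.2 3.2
   vertex 3.6 1.2 4.0
  endloop
 endfacet
 facet normal -0.367 0.466 0.805
  outer loop
   vertex 1.2 0.8 3.4
   vertex 0.6 2.4 2.2
   vertex 0.0 0.2 3.2
  endloop
 endfacet
 facet normal -0.288 0.503 0.815
  outer loop
   vertex 1.2 0.8 3.4
   vertex 3.6 1.2 4.0
   vertex 0.6 2.4 2.2
  endloop
 endfacet
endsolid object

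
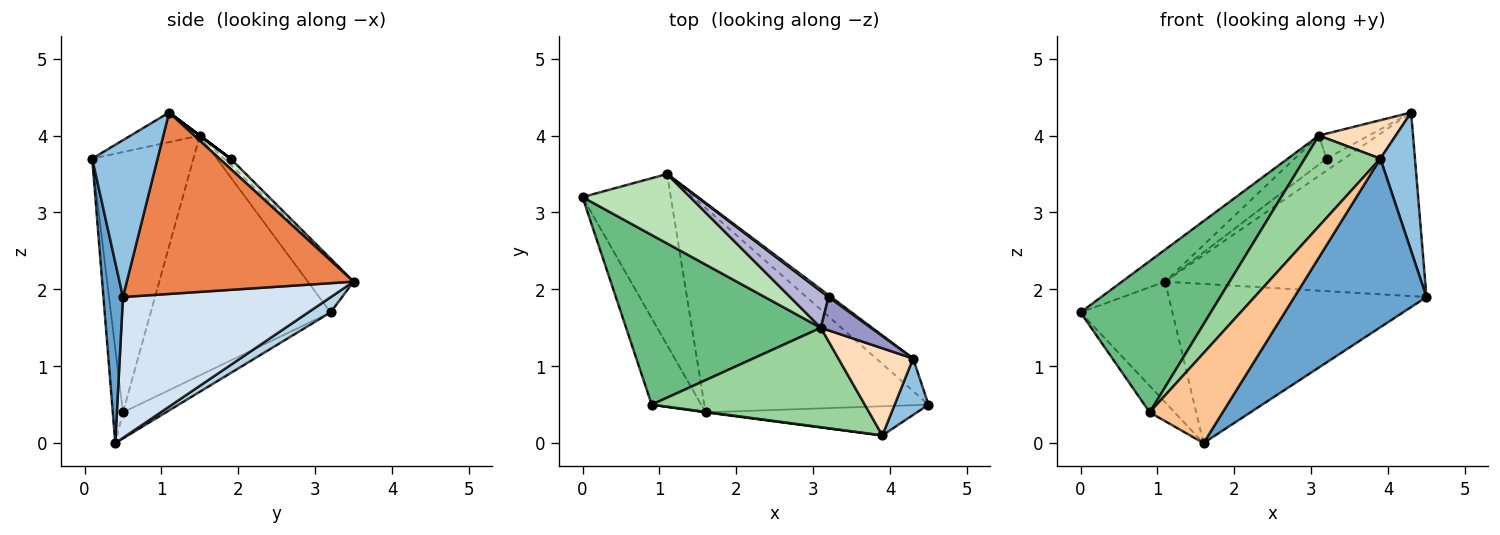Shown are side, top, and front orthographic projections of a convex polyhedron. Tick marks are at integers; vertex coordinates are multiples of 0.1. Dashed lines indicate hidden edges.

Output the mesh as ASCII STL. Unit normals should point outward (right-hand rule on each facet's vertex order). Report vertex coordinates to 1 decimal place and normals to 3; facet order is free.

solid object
 facet normal 0.144 -0.975 -0.169
  outer loop
   vertex 3.9 0.1 3.7
   vertex 1.6 0.4 0.0
   vertex 4.5 0.5 1.9
  endloop
 endfacet
 facet normal 0.868 -0.460 0.187
  outer loop
   vertex 4.3 1.1 4.3
   vertex 3.9 0.1 3.7
   vertex 4.5 0.5 1.9
  endloop
 endfacet
 facet normal 0.139 0.571 -0.809
  outer loop
   vertex 1.1 3.5 2.1
   vertex 1.6 0.4 0.0
   vertex 0.0 3.2 1.7
  endloop
 endfacet
 facet normal 0.444 0.550 -0.707
  outer loop
   vertex 1.1 3.5 2.1
   vertex 4.5 0.5 1.9
   vertex 1.6 0.4 0.0
  endloop
 endfacet
 facet normal 0.651 0.747 -0.132
  outer loop
   vertex 1.1 3.5 2.1
   vertex 4.3 1.1 4.3
   vertex 4.5 0.5 1.9
  endloop
 endfacet
 facet normal -0.451 0.261 -0.854
  outer loop
   vertex 0.9 0.5 0.4
   vertex 0.0 3.2 1.7
   vertex 1.6 0.4 0.0
  endloop
 endfacet
 facet normal -0.138 -0.990 0.006
  outer loop
   vertex 0.9 0.5 0.4
   vertex 1.6 0.4 0.0
   vertex 3.9 0.1 3.7
  endloop
 endfacet
 facet normal -0.341 -0.379 0.860
  outer loop
   vertex 3.1 1.5 4.0
   vertex 3.9 0.1 3.7
   vertex 4.3 1.1 4.3
  endloop
 endfacet
 facet normal -0.677 -0.490 0.550
  outer loop
   vertex 3.1 1.5 4.0
   vertex 0.0 3.2 1.7
   vertex 0.9 0.5 0.4
  endloop
 endfacet
 facet normal -0.670 -0.500 0.548
  outer loop
   vertex 3.1 1.5 4.0
   vertex 0.9 0.5 0.4
   vertex 3.9 0.1 3.7
  endloop
 endfacet
 facet normal -0.406 0.382 0.830
  outer loop
   vertex 3.1 1.5 4.0
   vertex 1.1 3.5 2.1
   vertex 0.0 3.2 1.7
  endloop
 endfacet
 facet normal 0.534 0.835 0.134
  outer loop
   vertex 3.2 1.9 3.7
   vertex 4.3 1.1 4.3
   vertex 1.1 3.5 2.1
  endloop
 endfacet
 facet normal 0.000 0.600 0.800
  outer loop
   vertex 3.2 1.9 3.7
   vertex 3.1 1.5 4.0
   vertex 4.3 1.1 4.3
  endloop
 endfacet
 facet normal -0.125 0.615 0.779
  outer loop
   vertex 3.2 1.9 3.7
   vertex 1.1 3.5 2.1
   vertex 3.1 1.5 4.0
  endloop
 endfacet
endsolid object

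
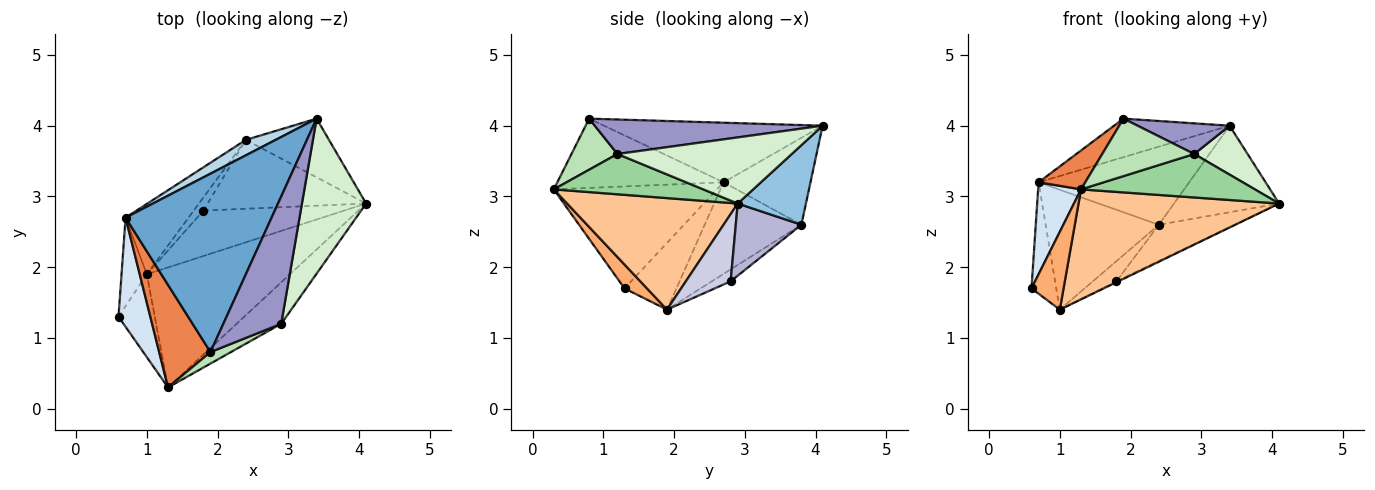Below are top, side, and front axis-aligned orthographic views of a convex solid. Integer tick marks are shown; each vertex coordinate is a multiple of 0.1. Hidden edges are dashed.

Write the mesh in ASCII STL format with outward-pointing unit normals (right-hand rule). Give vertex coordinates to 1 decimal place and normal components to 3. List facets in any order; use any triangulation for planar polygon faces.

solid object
 facet normal -0.371 0.196 0.908
  outer loop
   vertex 0.7 2.7 3.2
   vertex 1.9 0.8 4.1
   vertex 3.4 4.1 4.0
  endloop
 endfacet
 facet normal 0.473 0.729 -0.494
  outer loop
   vertex 2.4 3.8 2.6
   vertex 3.4 4.1 4.0
   vertex 4.1 2.9 2.9
  endloop
 endfacet
 facet normal -0.493 0.854 0.169
  outer loop
   vertex 2.4 3.8 2.6
   vertex 0.7 2.7 3.2
   vertex 3.4 4.1 4.0
  endloop
 endfacet
 facet normal -0.926 -0.244 0.289
  outer loop
   vertex 1.3 0.3 3.1
   vertex 0.7 2.7 3.2
   vertex 0.6 1.3 1.7
  endloop
 endfacet
 facet normal -0.784 -0.220 0.580
  outer loop
   vertex 1.3 0.3 3.1
   vertex 1.9 0.8 4.1
   vertex 0.7 2.7 3.2
  endloop
 endfacet
 facet normal 0.433 -0.617 -0.657
  outer loop
   vertex 1.0 1.9 1.4
   vertex 1.3 0.3 3.1
   vertex 0.6 1.3 1.7
  endloop
 endfacet
 facet normal 0.498 -0.586 -0.639
  outer loop
   vertex 1.0 1.9 1.4
   vertex 4.1 2.9 2.9
   vertex 1.3 0.3 3.1
  endloop
 endfacet
 facet normal -0.854 0.408 -0.323
  outer loop
   vertex 1.0 1.9 1.4
   vertex 0.6 1.3 1.7
   vertex 0.7 2.7 3.2
  endloop
 endfacet
 facet normal -0.593 0.694 -0.407
  outer loop
   vertex 1.0 1.9 1.4
   vertex 0.7 2.7 3.2
   vertex 2.4 3.8 2.6
  endloop
 endfacet
 facet normal 0.529 -0.614 -0.586
  outer loop
   vertex 2.9 1.2 3.6
   vertex 1.3 0.3 3.1
   vertex 4.1 2.9 2.9
  endloop
 endfacet
 facet normal 0.440 -0.880 0.176
  outer loop
   vertex 2.9 1.2 3.6
   vertex 1.9 0.8 4.1
   vertex 1.3 0.3 3.1
  endloop
 endfacet
 facet normal 0.701 -0.215 0.680
  outer loop
   vertex 2.9 1.2 3.6
   vertex 4.1 2.9 2.9
   vertex 3.4 4.1 4.0
  endloop
 endfacet
 facet normal 0.502 -0.202 0.841
  outer loop
   vertex 2.9 1.2 3.6
   vertex 3.4 4.1 4.0
   vertex 1.9 0.8 4.1
  endloop
 endfacet
 facet normal 0.374 0.432 -0.821
  outer loop
   vertex 1.8 2.8 1.8
   vertex 2.4 3.8 2.6
   vertex 4.1 2.9 2.9
  endloop
 endfacet
 facet normal 0.431 0.018 -0.902
  outer loop
   vertex 1.8 2.8 1.8
   vertex 4.1 2.9 2.9
   vertex 1.0 1.9 1.4
  endloop
 endfacet
 facet normal -0.557 0.696 -0.453
  outer loop
   vertex 1.8 2.8 1.8
   vertex 1.0 1.9 1.4
   vertex 2.4 3.8 2.6
  endloop
 endfacet
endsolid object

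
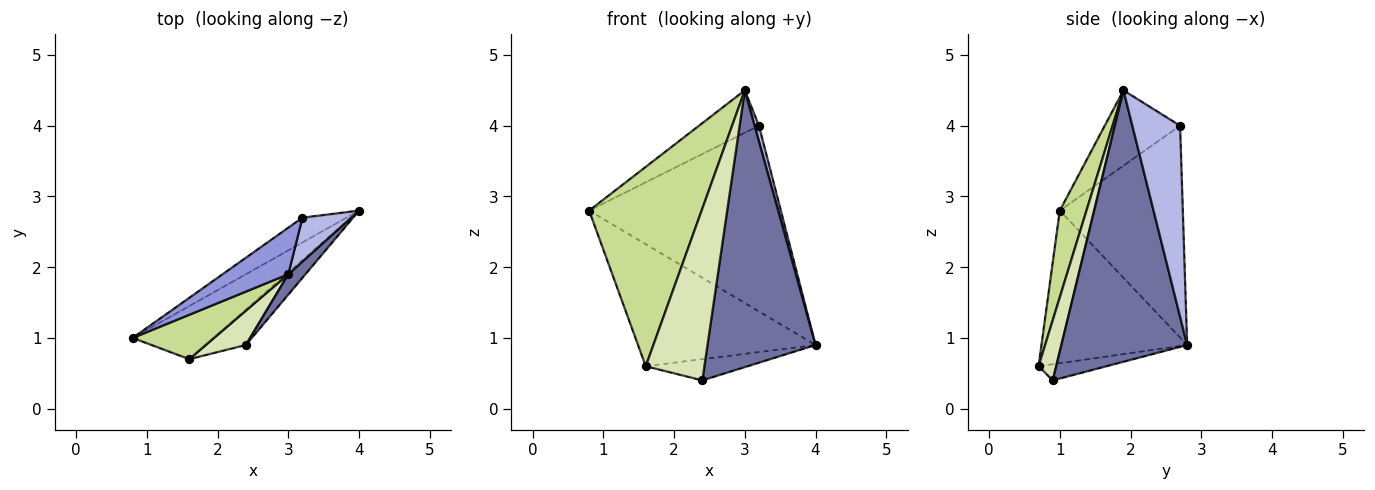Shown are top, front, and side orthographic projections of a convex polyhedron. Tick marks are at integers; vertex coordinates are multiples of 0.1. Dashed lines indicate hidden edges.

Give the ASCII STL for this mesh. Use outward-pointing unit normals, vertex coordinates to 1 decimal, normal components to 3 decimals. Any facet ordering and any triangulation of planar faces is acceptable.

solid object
 facet normal 0.758 -0.651 0.048
  outer loop
   vertex 3.0 1.9 4.5
   vertex 2.4 0.9 0.4
   vertex 4.0 2.8 0.9
  endloop
 endfacet
 facet normal -0.537 0.836 -0.112
  outer loop
   vertex 3.2 2.7 4.0
   vertex 4.0 2.8 0.9
   vertex 0.8 1.0 2.8
  endloop
 endfacet
 facet normal -0.646 0.514 0.564
  outer loop
   vertex 3.2 2.7 4.0
   vertex 0.8 1.0 2.8
   vertex 3.0 1.9 4.5
  endloop
 endfacet
 facet normal 0.965 -0.087 0.246
  outer loop
   vertex 3.2 2.7 4.0
   vertex 3.0 1.9 4.5
   vertex 4.0 2.8 0.9
  endloop
 endfacet
 facet normal -0.601 0.733 -0.319
  outer loop
   vertex 1.6 0.7 0.6
   vertex 0.8 1.0 2.8
   vertex 4.0 2.8 0.9
  endloop
 endfacet
 facet normal -0.324 0.487 -0.811
  outer loop
   vertex 1.6 0.7 0.6
   vertex 4.0 2.8 0.9
   vertex 2.4 0.9 0.4
  endloop
 endfacet
 facet normal 0.225 -0.951 0.212
  outer loop
   vertex 1.6 0.7 0.6
   vertex 3.0 1.9 4.5
   vertex 0.8 1.0 2.8
  endloop
 endfacet
 facet normal 0.282 -0.941 0.188
  outer loop
   vertex 1.6 0.7 0.6
   vertex 2.4 0.9 0.4
   vertex 3.0 1.9 4.5
  endloop
 endfacet
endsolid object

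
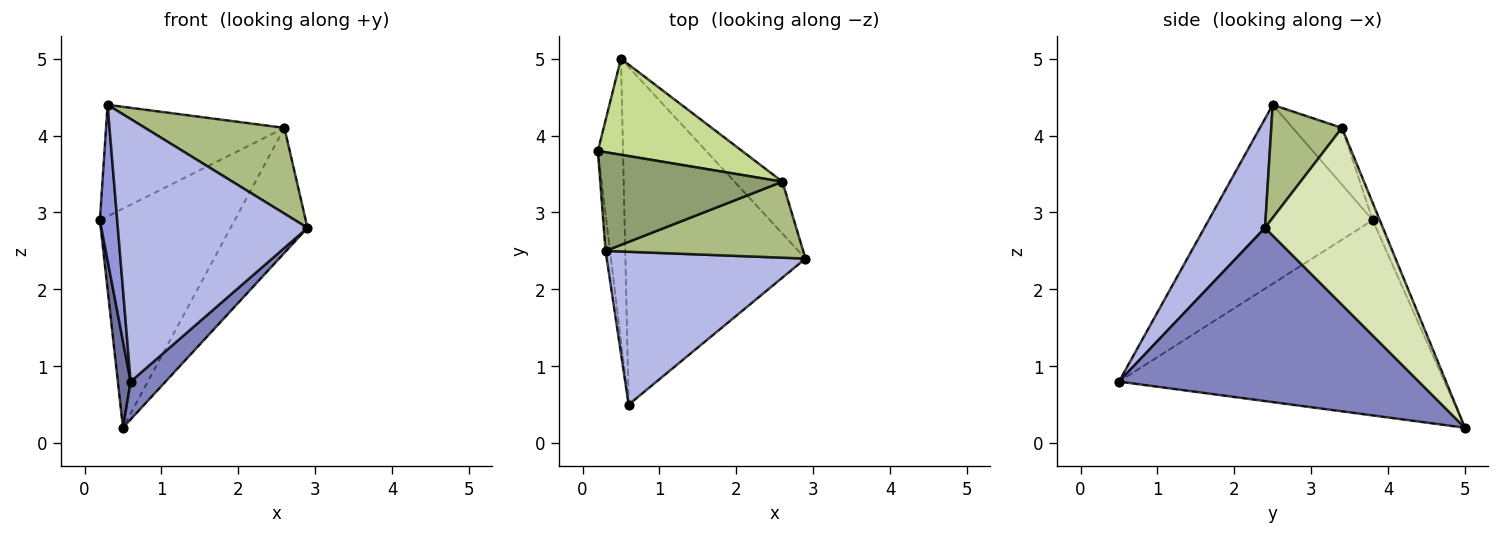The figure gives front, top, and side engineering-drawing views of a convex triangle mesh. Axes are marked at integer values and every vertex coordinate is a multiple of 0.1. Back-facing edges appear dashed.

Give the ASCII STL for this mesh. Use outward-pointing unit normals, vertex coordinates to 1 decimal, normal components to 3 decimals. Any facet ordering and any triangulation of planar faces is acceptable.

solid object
 facet normal -0.991 -0.039 -0.127
  outer loop
   vertex 0.5 5.0 0.2
   vertex 0.6 0.5 0.8
   vertex 0.2 3.8 2.9
  endloop
 endfacet
 facet normal 0.691 -0.080 -0.718
  outer loop
   vertex 0.5 5.0 0.2
   vertex 2.9 2.4 2.8
   vertex 0.6 0.5 0.8
  endloop
 endfacet
 facet normal -0.994 -0.105 -0.025
  outer loop
   vertex 0.3 2.5 4.4
   vertex 0.2 3.8 2.9
   vertex 0.6 0.5 0.8
  endloop
 endfacet
 facet normal 0.266 -0.833 0.485
  outer loop
   vertex 0.3 2.5 4.4
   vertex 0.6 0.5 0.8
   vertex 2.9 2.4 2.8
  endloop
 endfacet
 facet normal -0.202 0.733 0.649
  outer loop
   vertex 2.6 3.4 4.1
   vertex 0.2 3.8 2.9
   vertex 0.3 2.5 4.4
  endloop
 endfacet
 facet normal 0.355 -0.700 0.620
  outer loop
   vertex 2.6 3.4 4.1
   vertex 0.3 2.5 4.4
   vertex 2.9 2.4 2.8
  endloop
 endfacet
 facet normal -0.048 0.915 0.401
  outer loop
   vertex 2.6 3.4 4.1
   vertex 0.5 5.0 0.2
   vertex 0.2 3.8 2.9
  endloop
 endfacet
 facet normal 0.817 0.533 -0.221
  outer loop
   vertex 2.6 3.4 4.1
   vertex 2.9 2.4 2.8
   vertex 0.5 5.0 0.2
  endloop
 endfacet
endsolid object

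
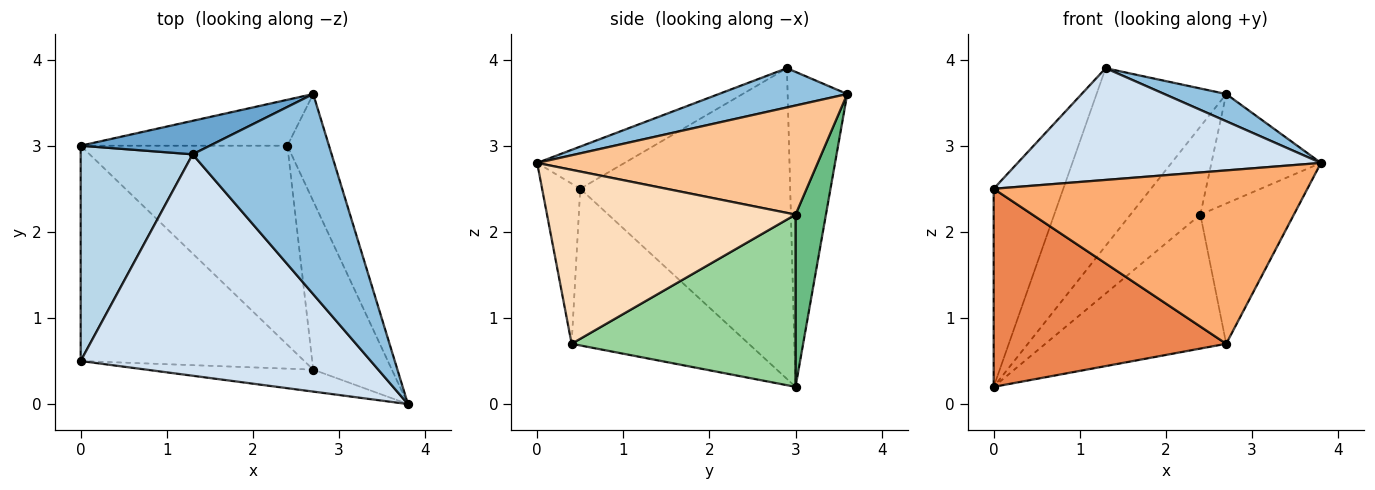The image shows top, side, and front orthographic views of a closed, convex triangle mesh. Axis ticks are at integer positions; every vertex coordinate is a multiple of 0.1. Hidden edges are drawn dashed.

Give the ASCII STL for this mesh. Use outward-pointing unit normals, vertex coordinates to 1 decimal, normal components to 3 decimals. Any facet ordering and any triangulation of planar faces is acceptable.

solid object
 facet normal -0.412 0.896 0.169
  outer loop
   vertex 1.3 2.9 3.9
   vertex 2.7 3.6 3.6
   vertex 0.0 3.0 0.2
  endloop
 endfacet
 facet normal 0.269 -0.130 0.954
  outer loop
   vertex 1.3 2.9 3.9
   vertex 3.8 0.0 2.8
   vertex 2.7 3.6 3.6
  endloop
 endfacet
 facet normal -0.898 0.298 0.324
  outer loop
   vertex 0.0 0.5 2.5
   vertex 1.3 2.9 3.9
   vertex 0.0 3.0 0.2
  endloop
 endfacet
 facet normal -0.129 -0.447 0.885
  outer loop
   vertex 0.0 0.5 2.5
   vertex 3.8 0.0 2.8
   vertex 1.3 2.9 3.9
  endloop
 endfacet
 facet normal -0.458 -0.602 -0.654
  outer loop
   vertex 2.7 0.4 0.7
   vertex 0.0 0.5 2.5
   vertex 0.0 3.0 0.2
  endloop
 endfacet
 facet normal -0.120 -0.985 -0.125
  outer loop
   vertex 2.7 0.4 0.7
   vertex 3.8 0.0 2.8
   vertex 0.0 0.5 2.5
  endloop
 endfacet
 facet normal 0.878 0.343 -0.335
  outer loop
   vertex 2.4 3.0 2.2
   vertex 2.7 3.6 3.6
   vertex 3.8 0.0 2.8
  endloop
 endfacet
 facet normal 0.862 0.324 -0.390
  outer loop
   vertex 2.4 3.0 2.2
   vertex 3.8 0.0 2.8
   vertex 2.7 0.4 0.7
  endloop
 endfacet
 facet normal 0.360 0.827 -0.432
  outer loop
   vertex 2.4 3.0 2.2
   vertex 0.0 3.0 0.2
   vertex 2.7 3.6 3.6
  endloop
 endfacet
 facet normal 0.569 0.459 -0.682
  outer loop
   vertex 2.4 3.0 2.2
   vertex 2.7 0.4 0.7
   vertex 0.0 3.0 0.2
  endloop
 endfacet
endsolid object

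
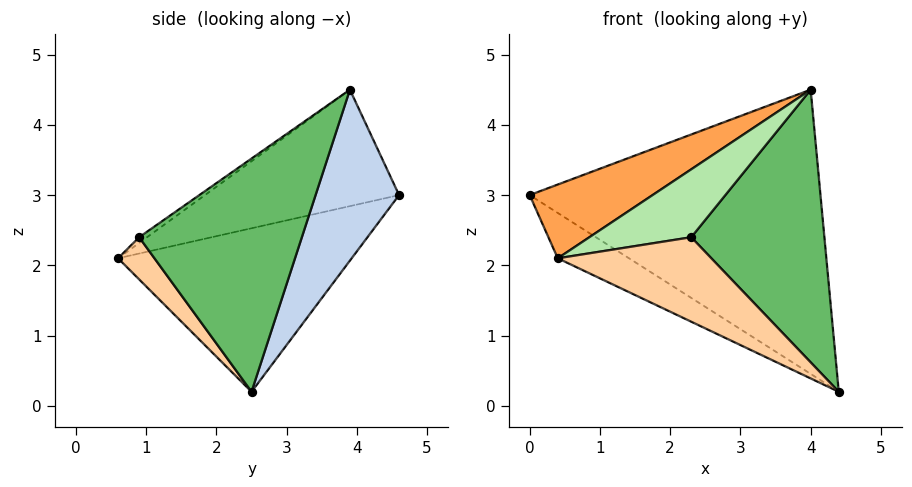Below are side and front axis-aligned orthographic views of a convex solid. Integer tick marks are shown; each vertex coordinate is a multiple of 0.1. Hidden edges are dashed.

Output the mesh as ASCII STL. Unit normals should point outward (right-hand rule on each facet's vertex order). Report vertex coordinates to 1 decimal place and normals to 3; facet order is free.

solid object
 facet normal -0.480 0.147 -0.865
  outer loop
   vertex 0.4 0.6 2.1
   vertex 0.0 4.6 3.0
   vertex 4.4 2.5 0.2
  endloop
 endfacet
 facet normal 0.265 0.924 -0.276
  outer loop
   vertex 4.0 3.9 4.5
   vertex 4.4 2.5 0.2
   vertex 0.0 4.6 3.0
  endloop
 endfacet
 facet normal -0.377 -0.239 0.895
  outer loop
   vertex 4.0 3.9 4.5
   vertex 0.0 4.6 3.0
   vertex 0.4 0.6 2.1
  endloop
 endfacet
 facet normal 0.207 -0.875 -0.438
  outer loop
   vertex 2.3 0.9 2.4
   vertex 0.4 0.6 2.1
   vertex 4.4 2.5 0.2
  endloop
 endfacet
 facet normal 0.746 -0.610 0.268
  outer loop
   vertex 2.3 0.9 2.4
   vertex 4.4 2.5 0.2
   vertex 4.0 3.9 4.5
  endloop
 endfacet
 facet normal -0.043 -0.556 0.830
  outer loop
   vertex 2.3 0.9 2.4
   vertex 4.0 3.9 4.5
   vertex 0.4 0.6 2.1
  endloop
 endfacet
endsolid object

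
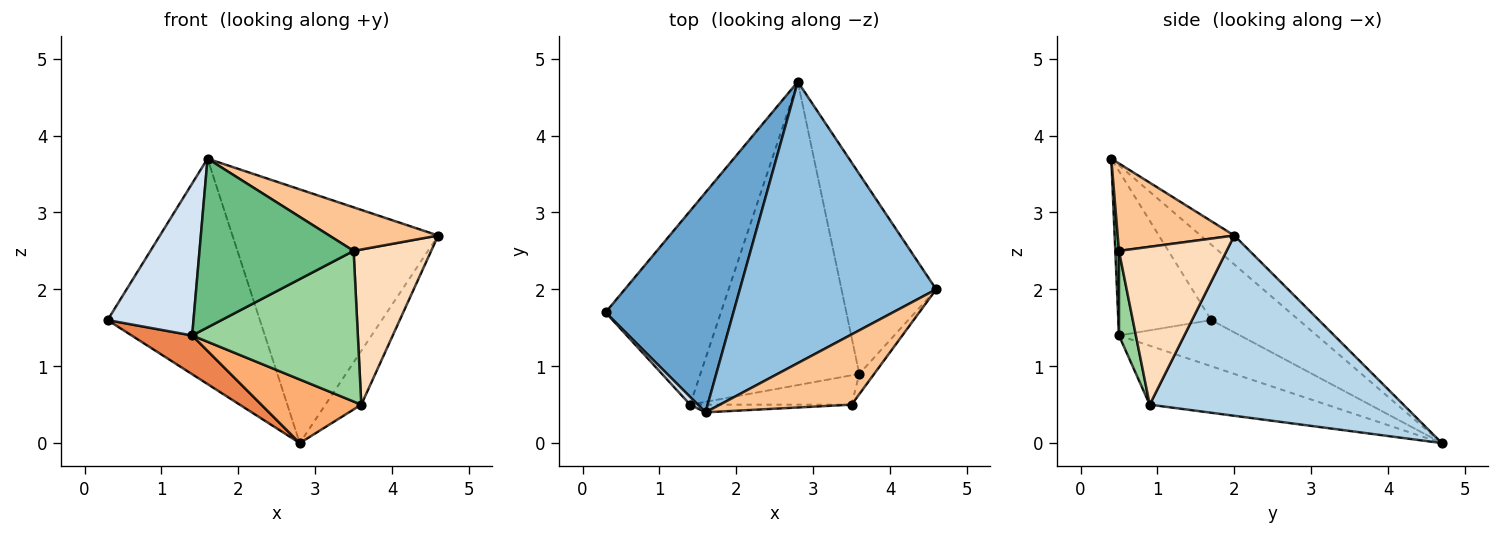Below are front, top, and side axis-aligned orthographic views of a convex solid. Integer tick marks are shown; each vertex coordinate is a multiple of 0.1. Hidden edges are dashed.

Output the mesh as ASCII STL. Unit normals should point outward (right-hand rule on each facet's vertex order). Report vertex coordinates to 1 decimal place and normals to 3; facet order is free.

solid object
 facet normal -0.381 0.662 0.646
  outer loop
   vertex 1.6 0.4 3.7
   vertex 2.8 4.7 0.0
   vertex 0.3 1.7 1.6
  endloop
 endfacet
 facet normal -0.109 0.666 0.738
  outer loop
   vertex 1.6 0.4 3.7
   vertex 4.6 2.0 2.7
   vertex 2.8 4.7 0.0
  endloop
 endfacet
 facet normal 0.878 0.124 -0.461
  outer loop
   vertex 3.6 0.9 0.5
   vertex 2.8 4.7 0.0
   vertex 4.6 2.0 2.7
  endloop
 endfacet
 facet normal -0.734 -0.678 0.034
  outer loop
   vertex 1.4 0.5 1.4
   vertex 1.6 0.4 3.7
   vertex 0.3 1.7 1.6
  endloop
 endfacet
 facet normal -0.365 -0.183 -0.913
  outer loop
   vertex 1.4 0.5 1.4
   vertex 0.3 1.7 1.6
   vertex 2.8 4.7 0.0
  endloop
 endfacet
 facet normal -0.341 -0.193 -0.920
  outer loop
   vertex 1.4 0.5 1.4
   vertex 2.8 4.7 0.0
   vertex 3.6 0.9 0.5
  endloop
 endfacet
 facet normal 0.492 -0.459 0.740
  outer loop
   vertex 3.5 0.5 2.5
   vertex 4.6 2.0 2.7
   vertex 1.6 0.4 3.7
  endloop
 endfacet
 facet normal 0.809 -0.583 -0.076
  outer loop
   vertex 3.5 0.5 2.5
   vertex 3.6 0.9 0.5
   vertex 4.6 2.0 2.7
  endloop
 endfacet
 facet normal 0.024 -0.999 -0.045
  outer loop
   vertex 3.5 0.5 2.5
   vertex 1.6 0.4 3.7
   vertex 1.4 0.5 1.4
  endloop
 endfacet
 facet normal 0.100 -0.977 -0.190
  outer loop
   vertex 3.5 0.5 2.5
   vertex 1.4 0.5 1.4
   vertex 3.6 0.9 0.5
  endloop
 endfacet
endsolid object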